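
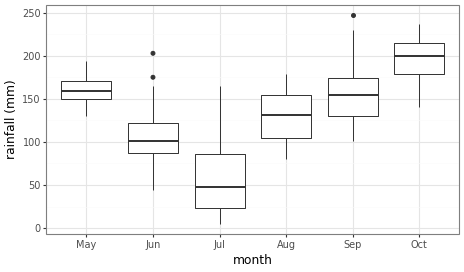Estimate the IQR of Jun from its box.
Q3 ≈ 120, Q1 ≈ 80; IQR ≈ 40.

≈ 40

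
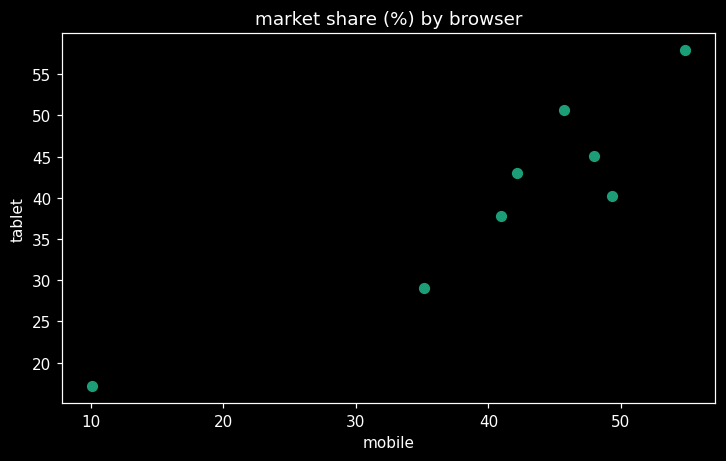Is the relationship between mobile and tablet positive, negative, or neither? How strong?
Points are positively correlated; strong (|r| ≈ 0.9).

positive, strong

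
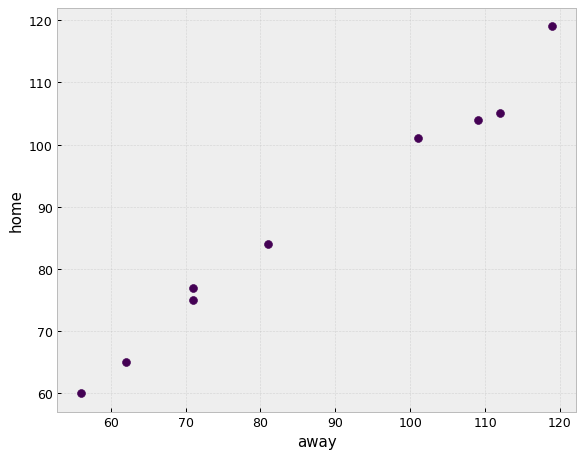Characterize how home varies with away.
Points are positively correlated; strong (|r| ≈ 1.0).

positive, strong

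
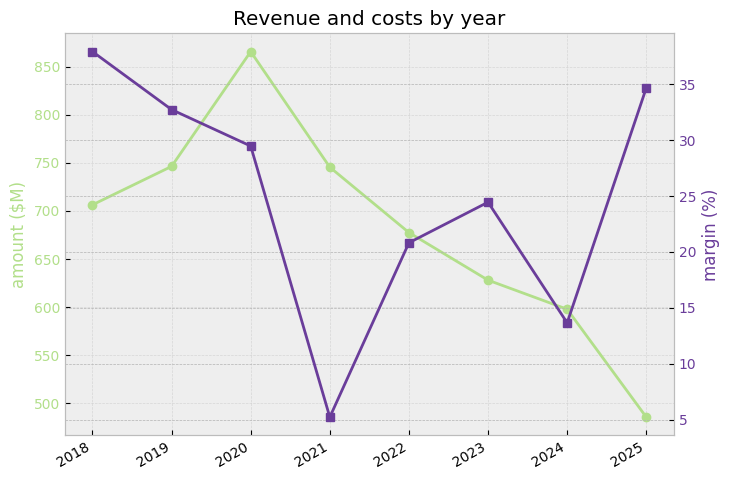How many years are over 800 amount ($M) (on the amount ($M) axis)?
1

Above 800: 2020.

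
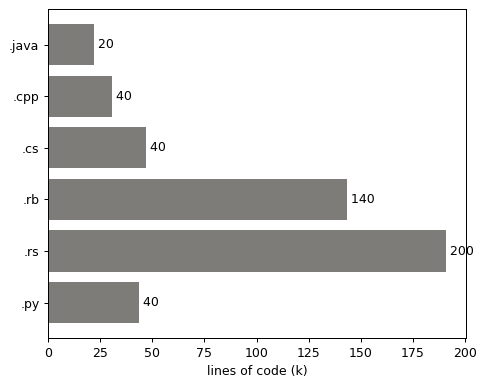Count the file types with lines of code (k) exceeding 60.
2

Above 60: .rb, .rs.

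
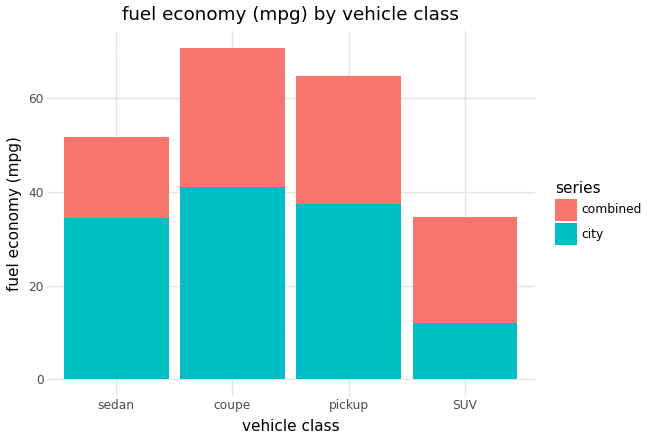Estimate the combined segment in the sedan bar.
combined top ≈ 50, bottom ≈ 30; segment ≈ 20.

≈ 20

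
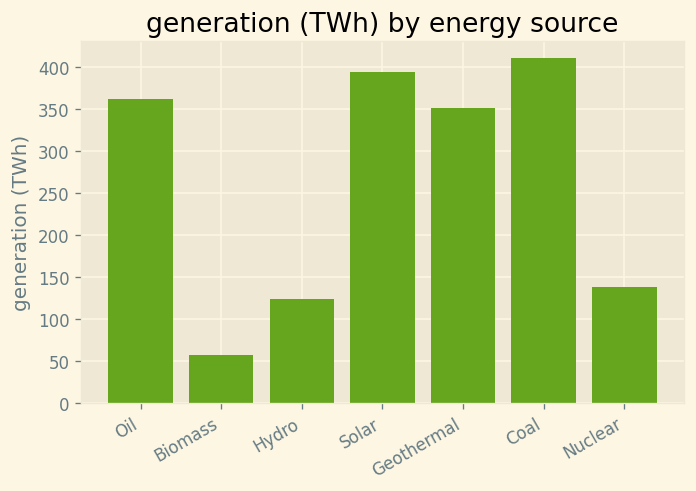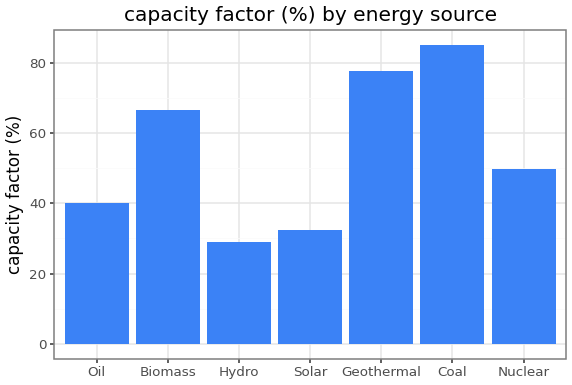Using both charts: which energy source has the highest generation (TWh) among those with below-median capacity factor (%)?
Solar

Chart 2 median capacity factor (%) ≈ 50; below-median energy sources: Oil, Hydro, Solar. Among those, Solar has the highest generation (TWh) (≈ 400).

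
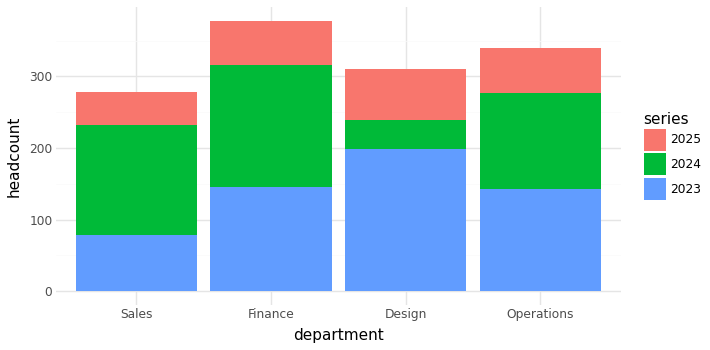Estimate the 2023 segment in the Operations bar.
2023 top ≈ 150, bottom ≈ 0; segment ≈ 150.

≈ 150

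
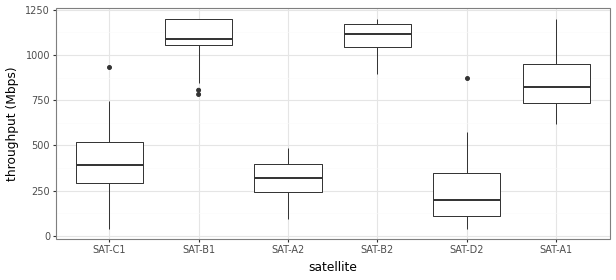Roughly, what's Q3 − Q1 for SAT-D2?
Q3 ≈ 300, Q1 ≈ 100; IQR ≈ 200.

≈ 200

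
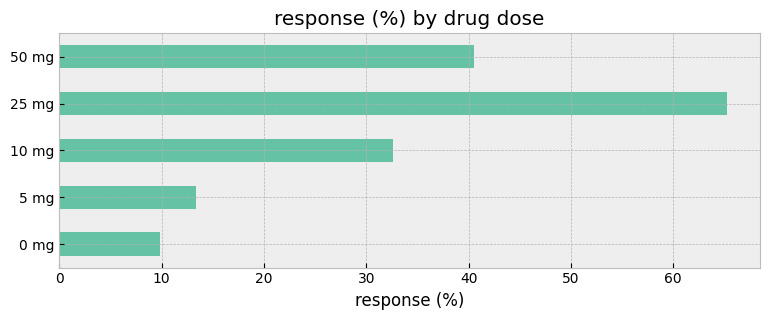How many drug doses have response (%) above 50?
1

Above 50: 25 mg.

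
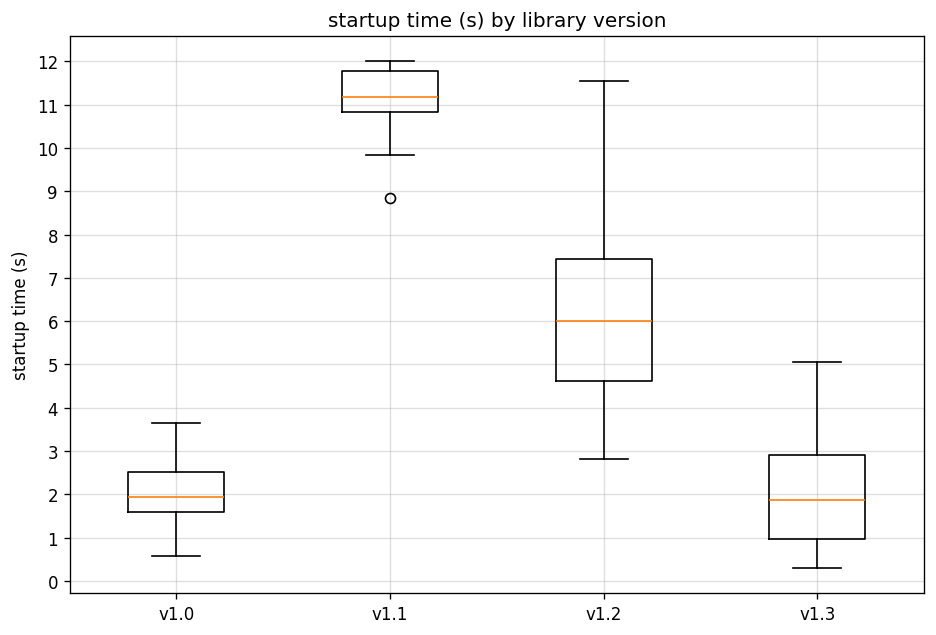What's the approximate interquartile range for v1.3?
≈ 2

Q3 ≈ 3, Q1 ≈ 1; IQR ≈ 2.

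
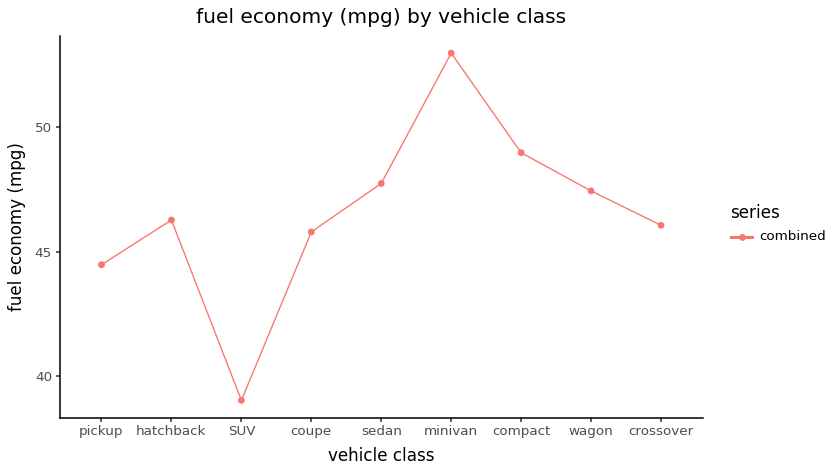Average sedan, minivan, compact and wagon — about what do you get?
≈ 49

(48 + 52 + 48 + 48) / 4 ≈ 49.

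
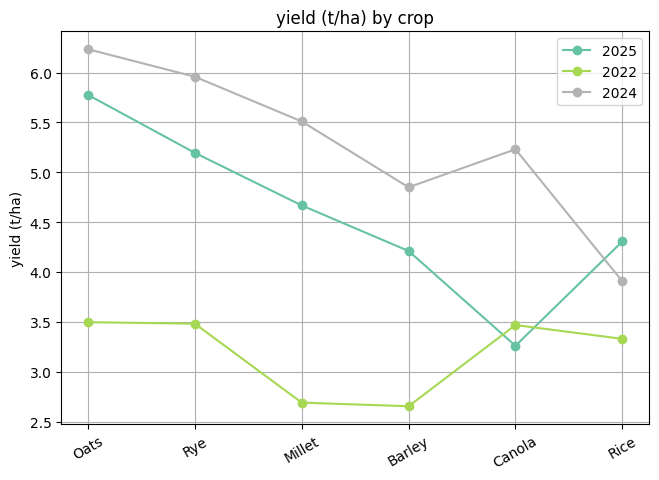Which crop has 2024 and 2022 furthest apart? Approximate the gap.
Millet, ≈ 3.0 t/ha

Millet: 2024 ≈ 5.5, 2022 ≈ 2.5 → gap ≈ 3.0. Next-largest (Oats) is only ≈ 2.5.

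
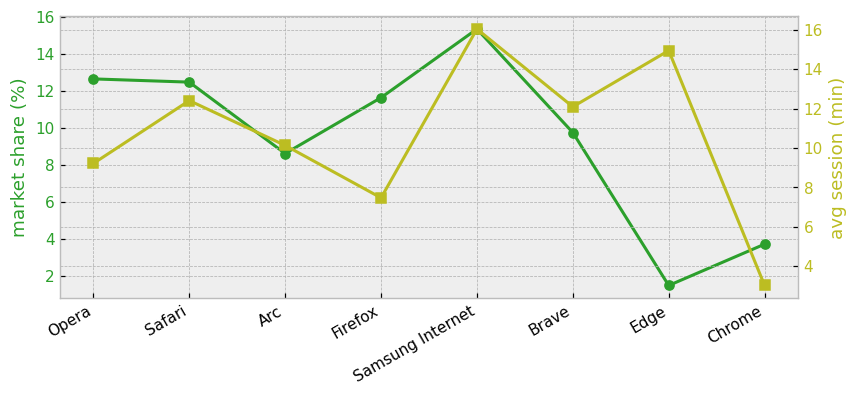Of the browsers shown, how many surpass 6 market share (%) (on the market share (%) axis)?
6

Above 6: Opera, Safari, Arc, Firefox, Samsung Internet, Brave.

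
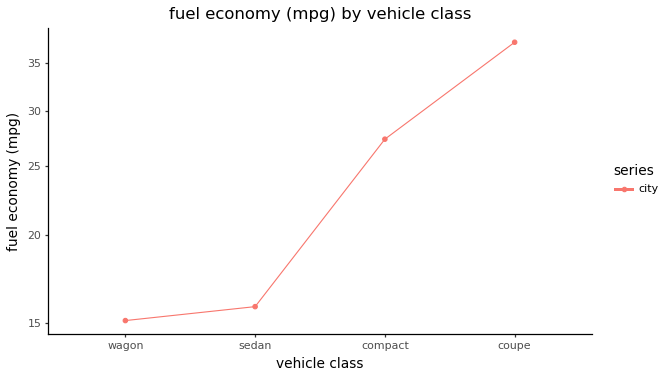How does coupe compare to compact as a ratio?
≈ 1.36×

coupe ≈ 38, compact ≈ 28; 38/28 ≈ 1.36.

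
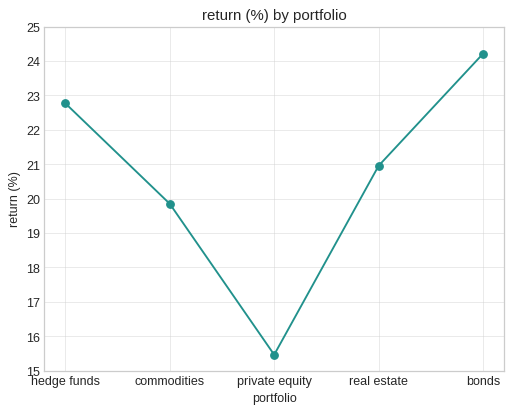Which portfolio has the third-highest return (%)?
real estate

Top 4: bonds ≈ 24, hedge funds ≈ 23, real estate ≈ 21, commodities ≈ 20.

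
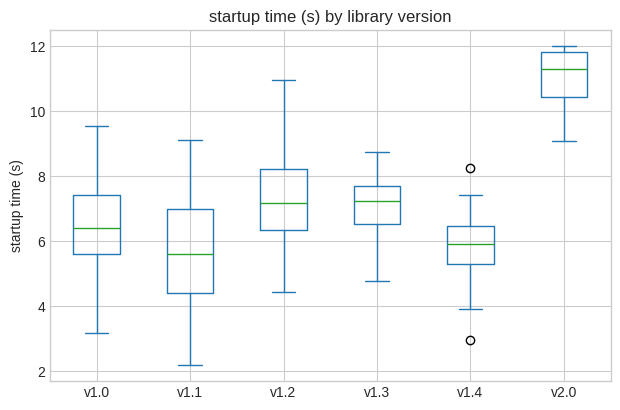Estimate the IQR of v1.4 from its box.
Q3 ≈ 6.5, Q1 ≈ 5.5; IQR ≈ 1.0.

≈ 1.0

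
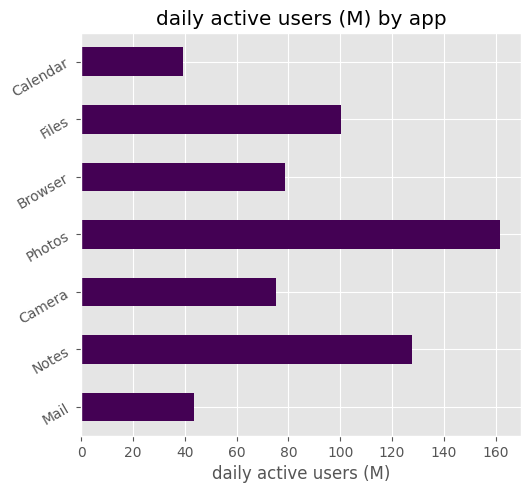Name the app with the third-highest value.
Top 4: Photos ≈ 160, Notes ≈ 120, Files ≈ 100, Browser ≈ 80.

Files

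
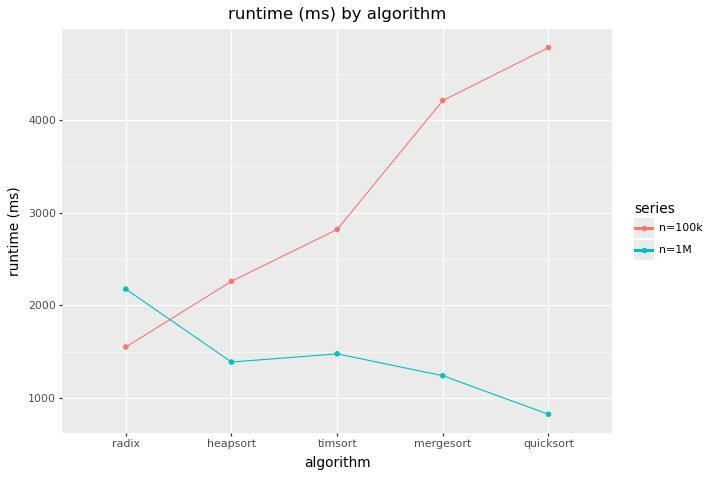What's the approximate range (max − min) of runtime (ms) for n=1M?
Max radix ≈ 2000, min quicksort ≈ 1000; range ≈ 1000.

≈ 1000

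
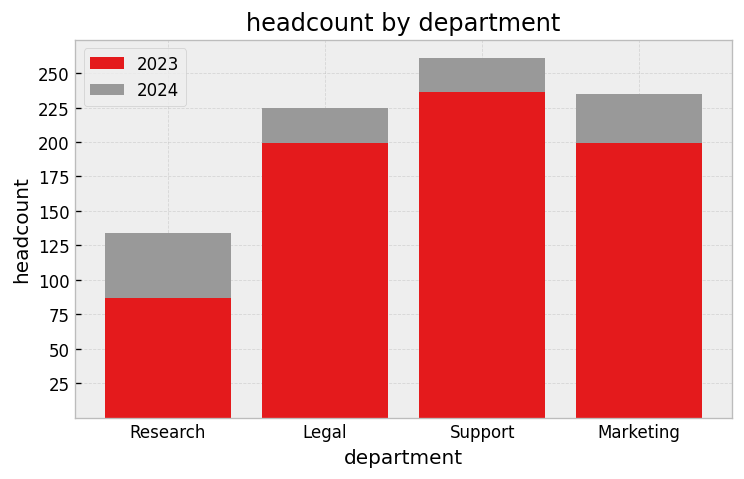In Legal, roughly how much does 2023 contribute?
2023 top ≈ 200, bottom ≈ 0; segment ≈ 200.

≈ 200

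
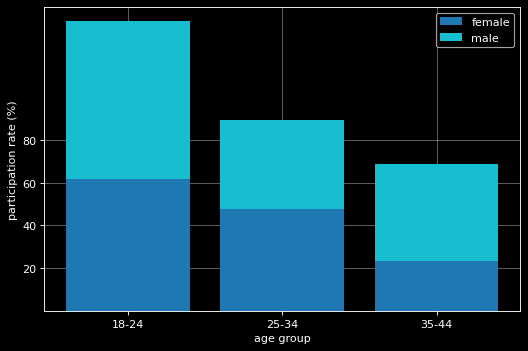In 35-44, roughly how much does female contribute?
≈ 20

female top ≈ 20, bottom ≈ 0; segment ≈ 20.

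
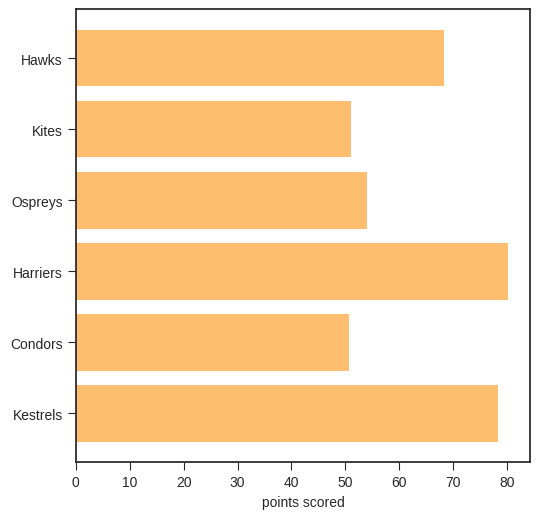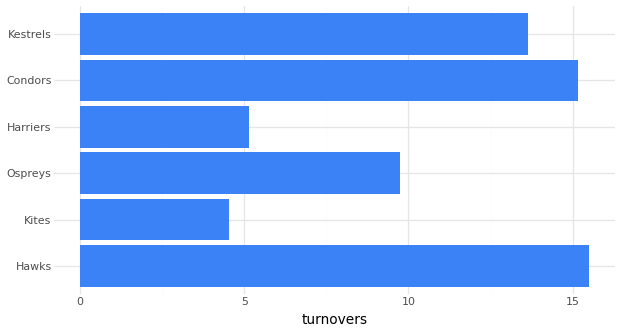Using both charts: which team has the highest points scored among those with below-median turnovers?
Chart 2 median turnovers ≈ 12; below-median teams: Kites, Ospreys, Harriers. Among those, Harriers has the highest points scored (≈ 80).

Harriers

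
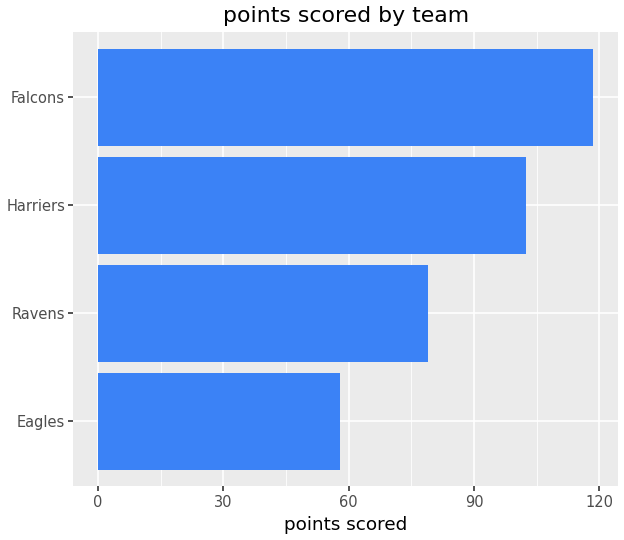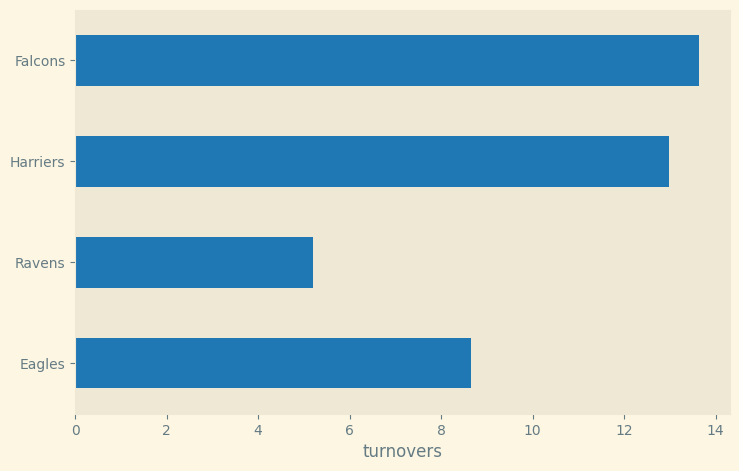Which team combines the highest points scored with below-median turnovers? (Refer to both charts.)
Ravens

Chart 2 median turnovers ≈ 10; below-median teams: Eagles, Ravens. Among those, Ravens has the highest points scored (≈ 80).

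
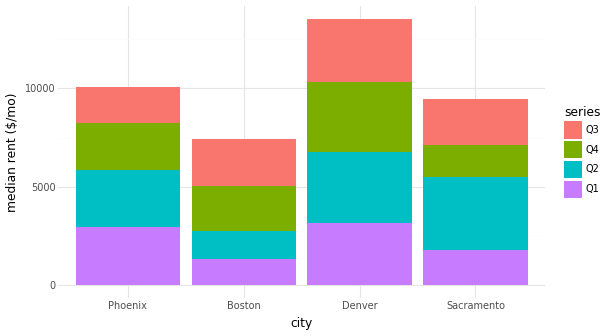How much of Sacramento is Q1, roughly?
≈ 2000

Q1 top ≈ 2000, bottom ≈ 0; segment ≈ 2000.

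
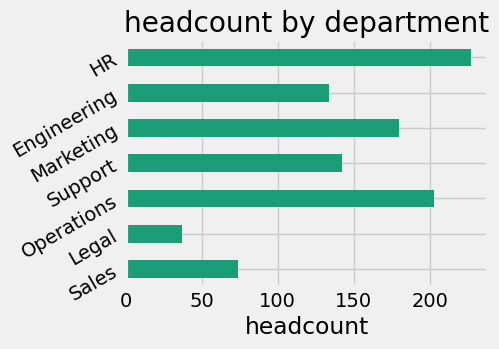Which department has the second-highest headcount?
Top 3: HR ≈ 220, Operations ≈ 200, Marketing ≈ 180.

Operations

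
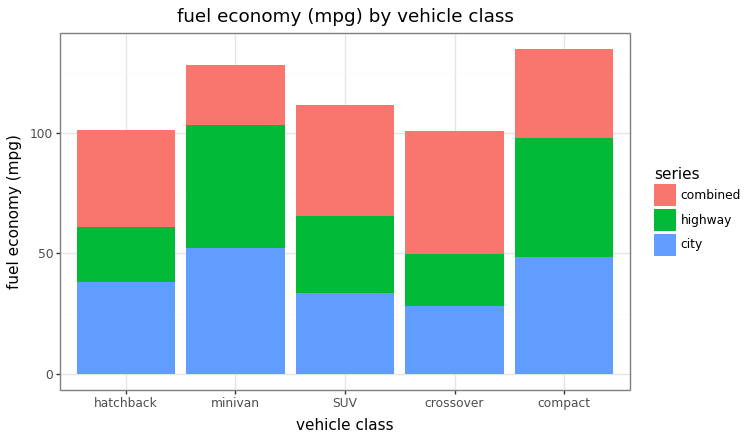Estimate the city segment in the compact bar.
city top ≈ 40, bottom ≈ 0; segment ≈ 40.

≈ 40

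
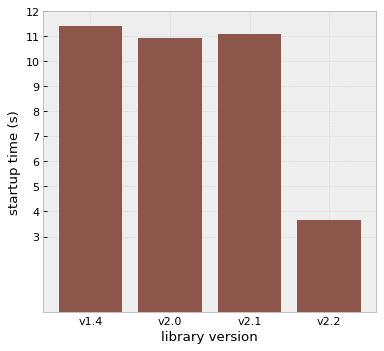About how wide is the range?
≈ 7

Max v1.4 ≈ 11, min v2.2 ≈ 4; range ≈ 7.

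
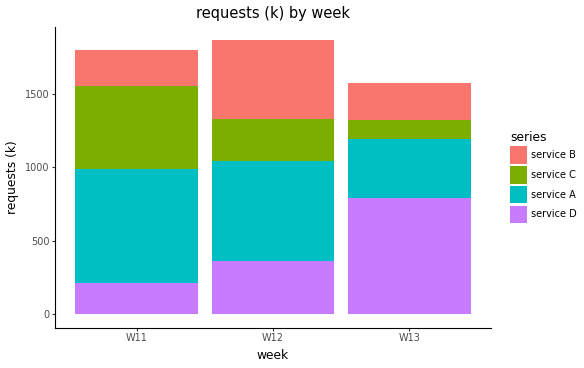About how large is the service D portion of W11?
service D top ≈ 200, bottom ≈ 0; segment ≈ 200.

≈ 200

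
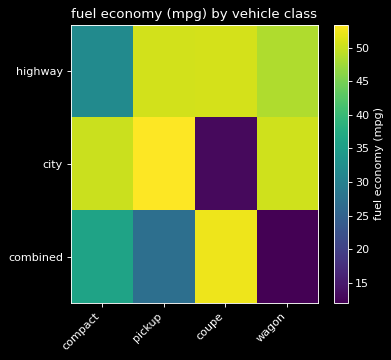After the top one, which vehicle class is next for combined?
Top 3 for combined: coupe ≈ 50, compact ≈ 35, pickup ≈ 25.

compact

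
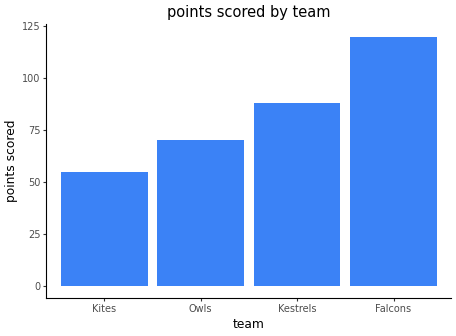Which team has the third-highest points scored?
Top 4: Falcons ≈ 120, Kestrels ≈ 90, Owls ≈ 70, Kites ≈ 60.

Owls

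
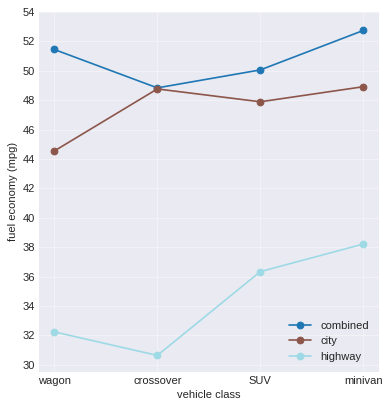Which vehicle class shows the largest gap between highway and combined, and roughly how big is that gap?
wagon, ≈ 20 mpg

wagon: highway ≈ 32, combined ≈ 52 → gap ≈ 20. Next-largest (crossover) is only ≈ 18.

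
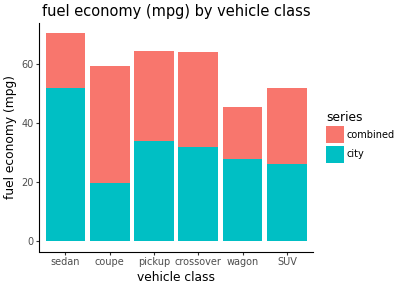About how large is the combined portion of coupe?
≈ 40

combined top ≈ 60, bottom ≈ 20; segment ≈ 40.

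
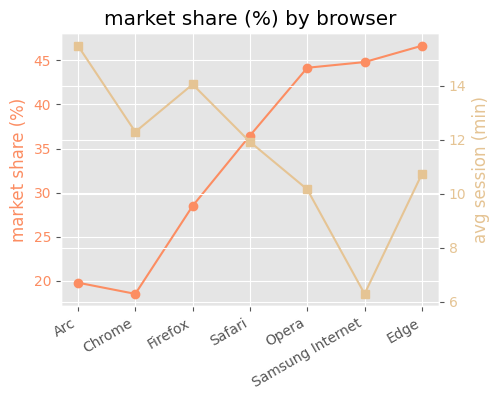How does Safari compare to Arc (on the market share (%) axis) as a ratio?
Safari ≈ 35, Arc ≈ 20; 35/20 ≈ 1.75.

≈ 1.75×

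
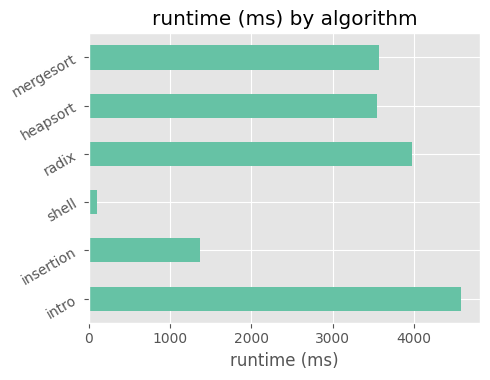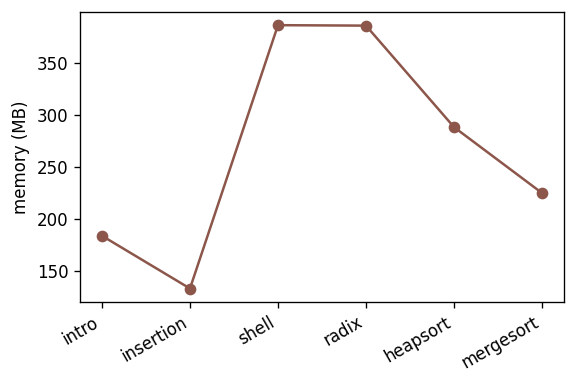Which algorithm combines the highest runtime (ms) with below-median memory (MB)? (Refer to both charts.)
intro

Chart 2 median memory (MB) ≈ 250; below-median algorithms: intro, insertion, mergesort. Among those, intro has the highest runtime (ms) (≈ 4500).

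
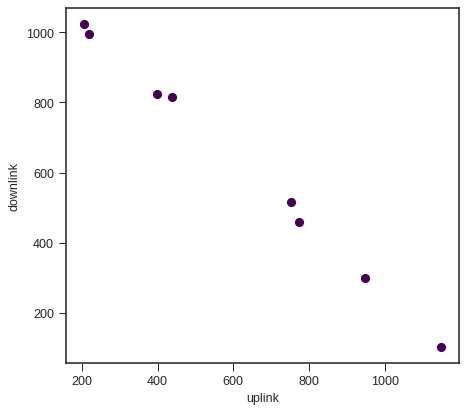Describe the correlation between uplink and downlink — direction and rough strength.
negative, strong

Points are negatively correlated; strong (|r| ≈ 1.0).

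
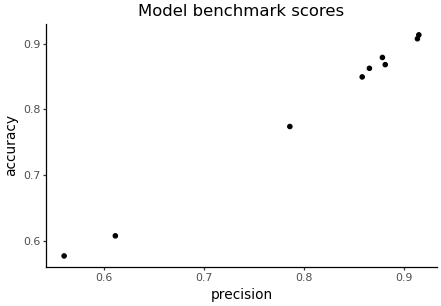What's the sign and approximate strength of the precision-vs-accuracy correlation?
positive, strong

Points are positively correlated; strong (|r| ≈ 1.0).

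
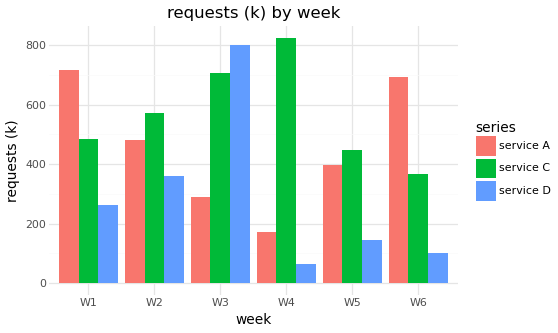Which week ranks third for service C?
Top 4 for service C: W4 ≈ 800, W3 ≈ 700, W2 ≈ 600, W1 ≈ 500.

W2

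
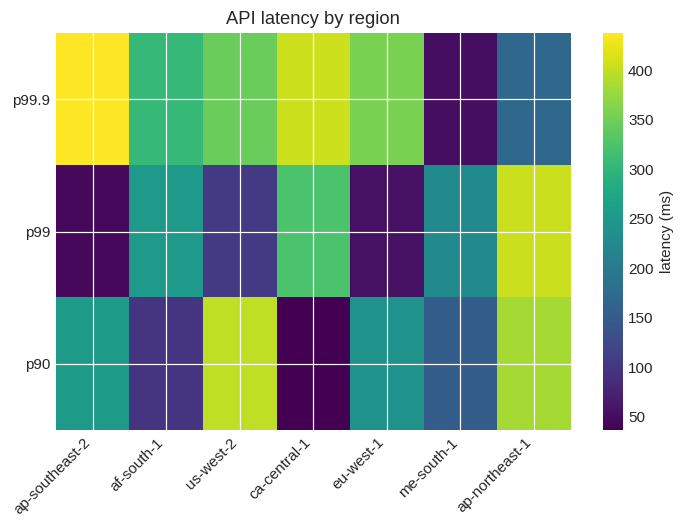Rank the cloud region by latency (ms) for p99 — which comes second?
ca-central-1

Top 3 for p99: ap-northeast-1 ≈ 400, ca-central-1 ≈ 300, af-south-1 ≈ 250.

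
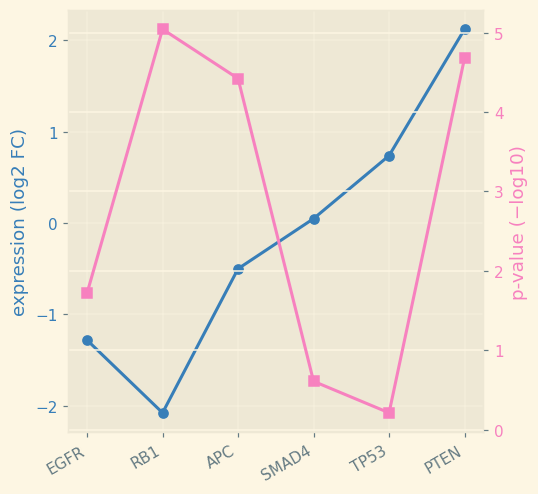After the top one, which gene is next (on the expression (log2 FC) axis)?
TP53

Top 3 (on the expression (log2 FC) axis): PTEN ≈ 2.0, TP53 ≈ 0.5, SMAD4 ≈ 0.0.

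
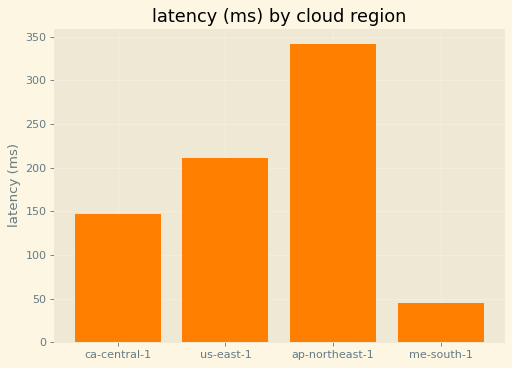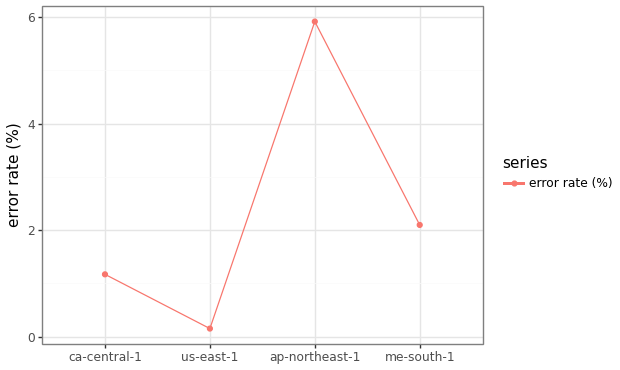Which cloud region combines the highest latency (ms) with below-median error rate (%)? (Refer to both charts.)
Chart 2 median error rate (%) ≈ 2; below-median cloud regions: ca-central-1, us-east-1. Among those, us-east-1 has the highest latency (ms) (≈ 200).

us-east-1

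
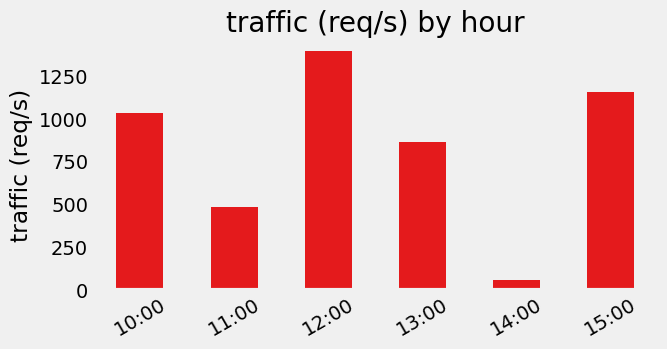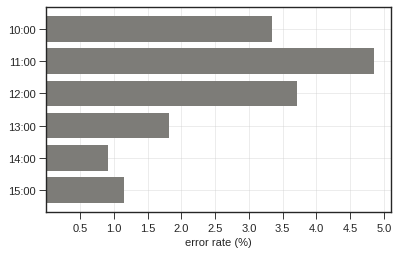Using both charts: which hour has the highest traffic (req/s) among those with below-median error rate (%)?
Chart 2 median error rate (%) ≈ 2.5; below-median hours: 13:00, 14:00, 15:00. Among those, 15:00 has the highest traffic (req/s) (≈ 1200).

15:00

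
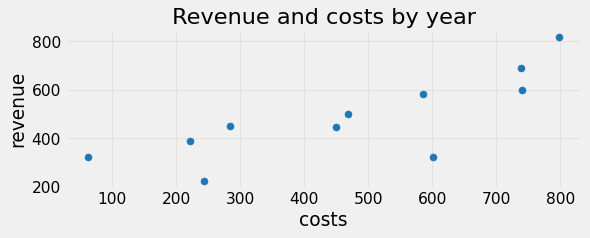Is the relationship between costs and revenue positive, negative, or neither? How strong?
positive, strong

Points are positively correlated; strong (|r| ≈ 0.8).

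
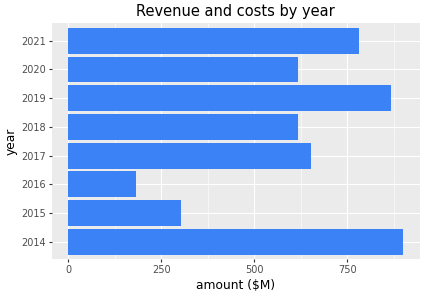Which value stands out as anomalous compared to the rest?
2016

2016 ≈ 200; the rest sit between ≈ 300 and ≈ 900.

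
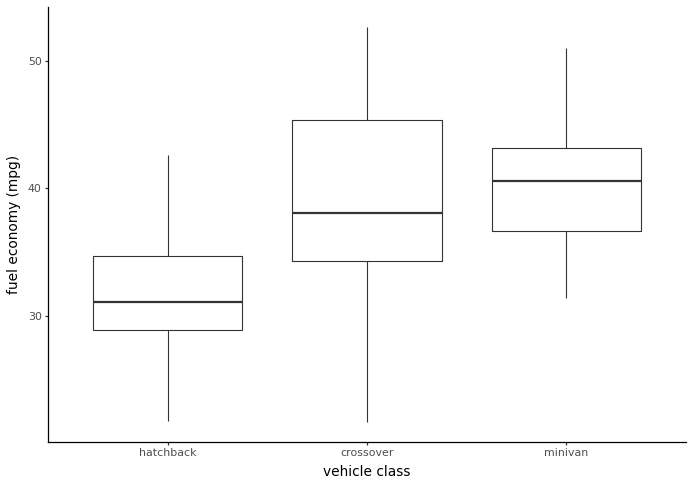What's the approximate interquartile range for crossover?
Q3 ≈ 45, Q1 ≈ 34; IQR ≈ 11.

≈ 11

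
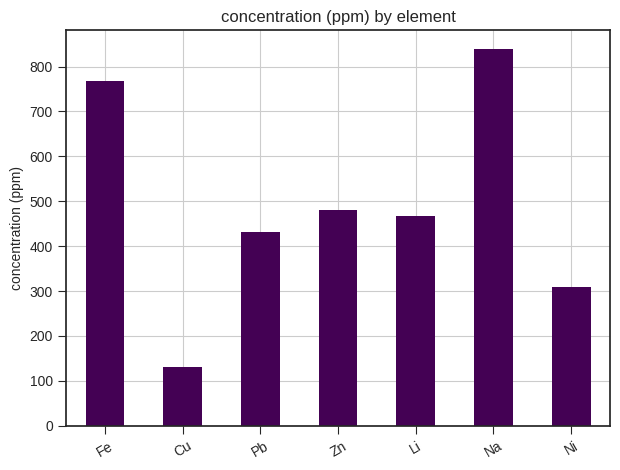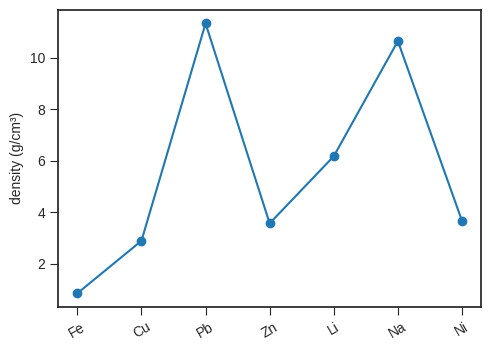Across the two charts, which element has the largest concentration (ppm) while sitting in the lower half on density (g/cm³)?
Chart 2 median density (g/cm³) ≈ 4; below-median elements: Fe, Cu, Zn. Among those, Fe has the highest concentration (ppm) (≈ 800).

Fe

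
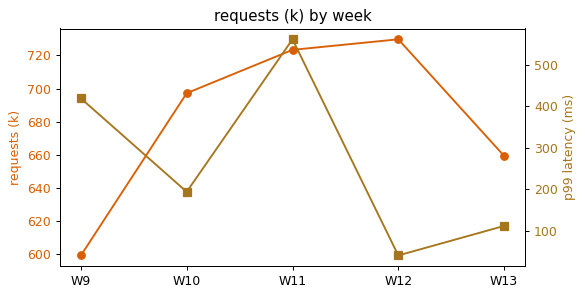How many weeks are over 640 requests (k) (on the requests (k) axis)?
4

Above 640: W10, W11, W12, W13.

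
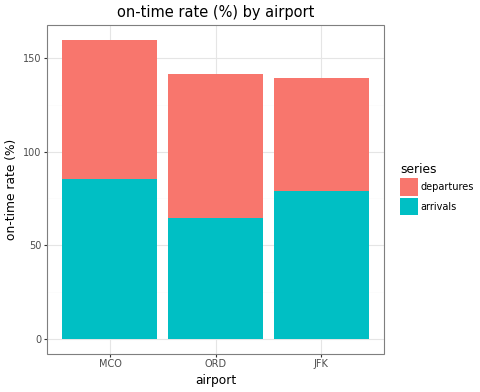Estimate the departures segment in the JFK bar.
≈ 60

departures top ≈ 140, bottom ≈ 80; segment ≈ 60.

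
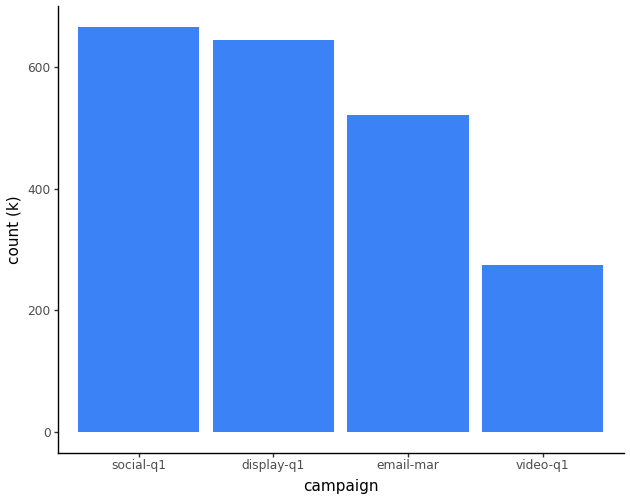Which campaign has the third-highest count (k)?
Top 4: social-q1 ≈ 700, display-q1 ≈ 600, email-mar ≈ 500, video-q1 ≈ 300.

email-mar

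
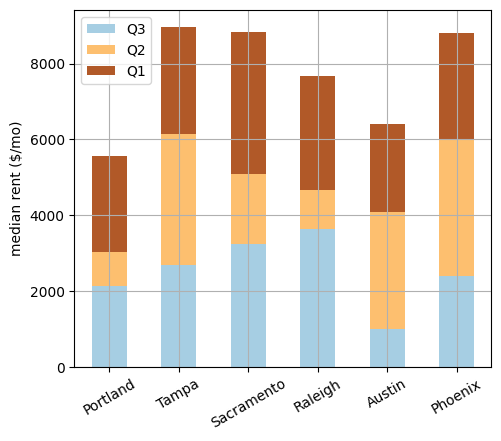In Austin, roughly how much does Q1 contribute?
Q1 top ≈ 6000, bottom ≈ 4000; segment ≈ 2000.

≈ 2000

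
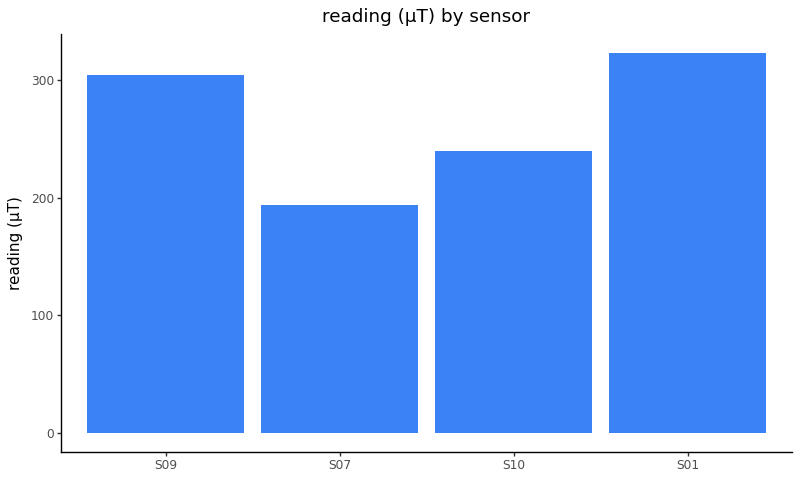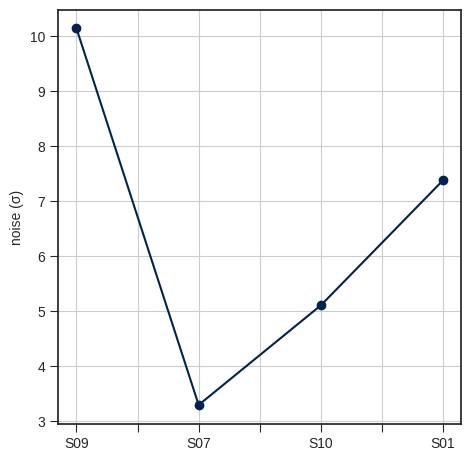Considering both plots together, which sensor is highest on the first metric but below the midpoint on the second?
Chart 2 median noise (σ) ≈ 6; below-median sensors: S07, S10. Among those, S10 has the highest reading (µT) (≈ 250).

S10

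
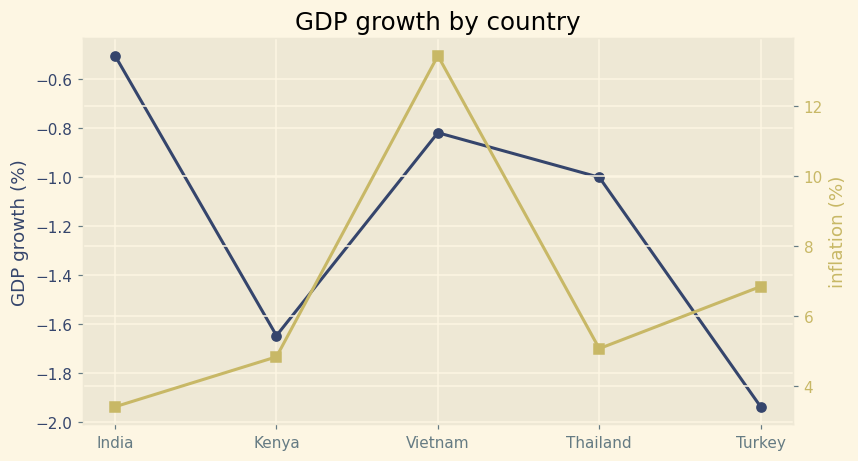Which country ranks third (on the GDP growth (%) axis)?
Thailand

Top 4 (on the GDP growth (%) axis): India ≈ -0.6, Vietnam ≈ -0.8, Thailand ≈ -1.0, Kenya ≈ -1.6.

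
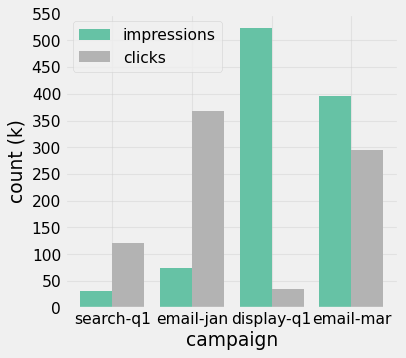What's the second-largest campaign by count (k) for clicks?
email-mar

Top 3 for clicks: email-jan ≈ 350, email-mar ≈ 300, search-q1 ≈ 100.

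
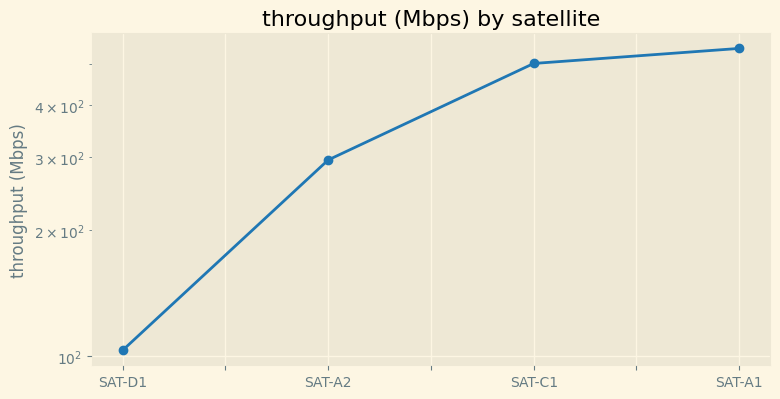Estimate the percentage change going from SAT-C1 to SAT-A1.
SAT-C1 ≈ 500, SAT-A1 ≈ 550; (550 − 500) / 500 ≈ +10%.

≈ +10%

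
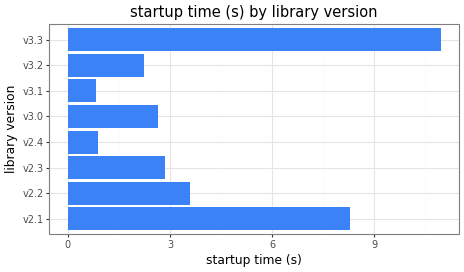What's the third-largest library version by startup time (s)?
v2.2

Top 4: v3.3 ≈ 11, v2.1 ≈ 8, v2.2 ≈ 4, v2.3 ≈ 3.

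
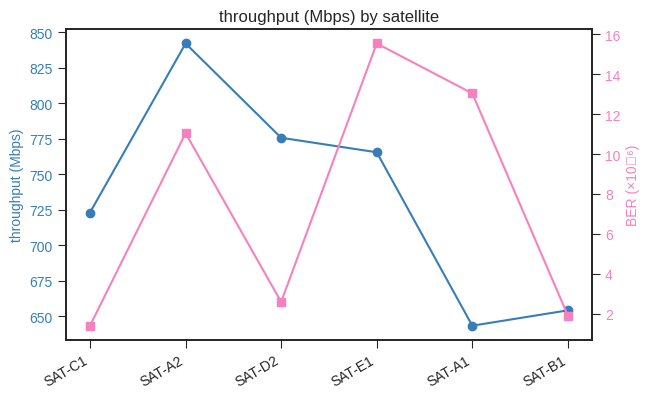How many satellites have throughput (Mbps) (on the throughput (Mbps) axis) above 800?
Above 800: SAT-A2.

1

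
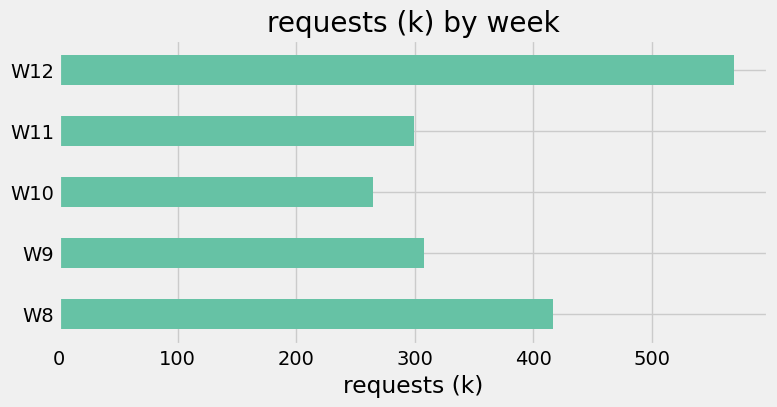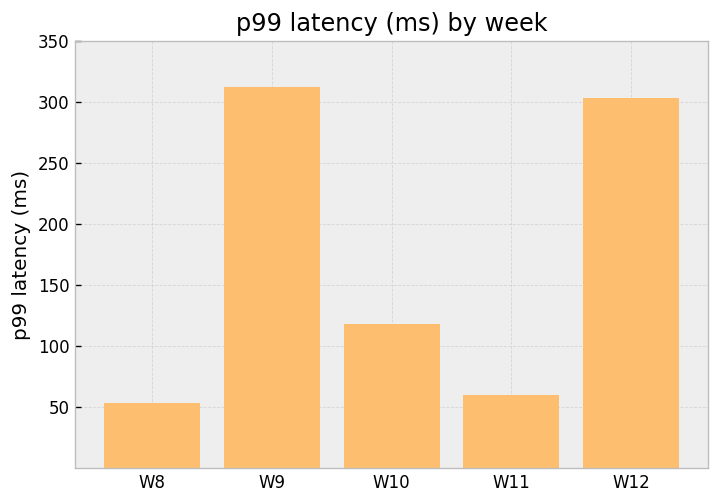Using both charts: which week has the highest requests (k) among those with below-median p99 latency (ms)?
W8

Chart 2 median p99 latency (ms) ≈ 100; below-median weeks: W8, W11. Among those, W8 has the highest requests (k) (≈ 400).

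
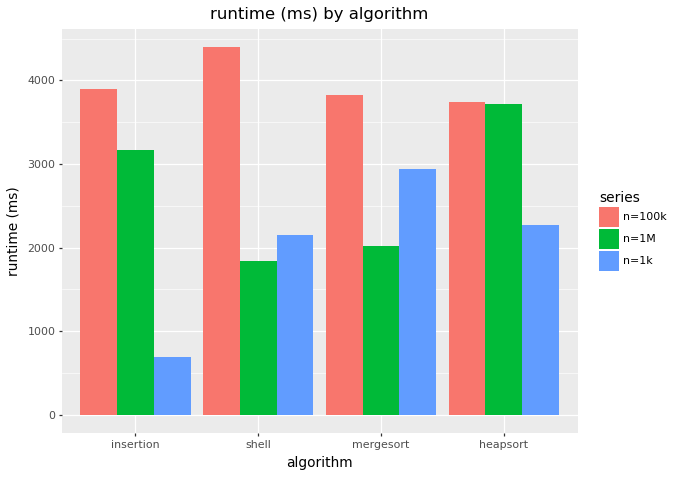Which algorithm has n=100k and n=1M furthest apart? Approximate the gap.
shell, ≈ 2500 ms

shell: n=100k ≈ 4500, n=1M ≈ 2000 → gap ≈ 2500. Next-largest (mergesort) is only ≈ 2000.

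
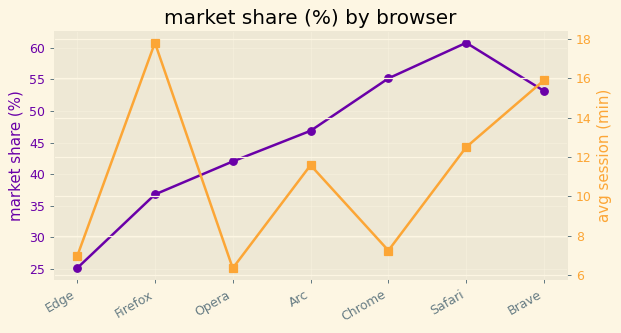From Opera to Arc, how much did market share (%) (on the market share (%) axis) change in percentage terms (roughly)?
Opera ≈ 40, Arc ≈ 45; (45 − 40) / 40 ≈ +12.5%.

≈ +12.5%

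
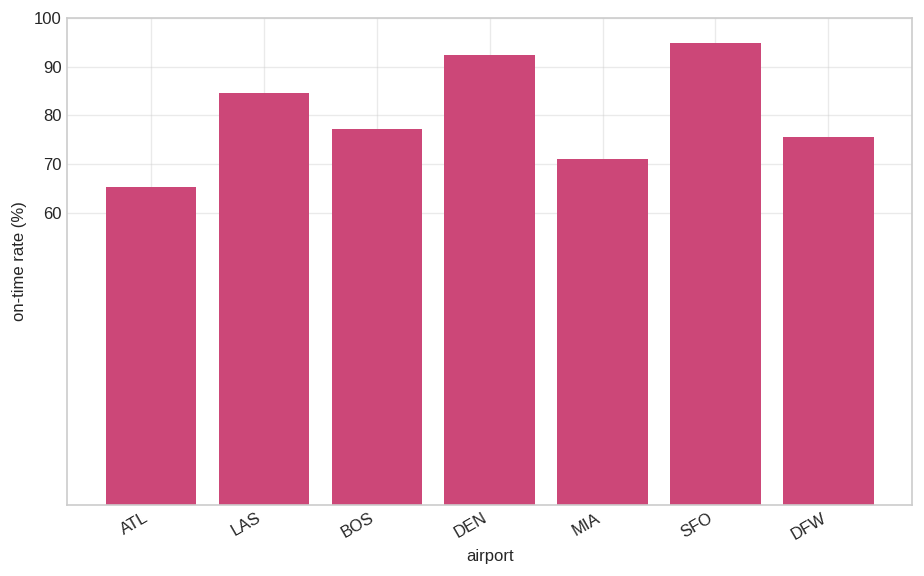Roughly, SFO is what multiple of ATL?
SFO ≈ 90, ATL ≈ 70; 90/70 ≈ 1.29.

≈ 1.29×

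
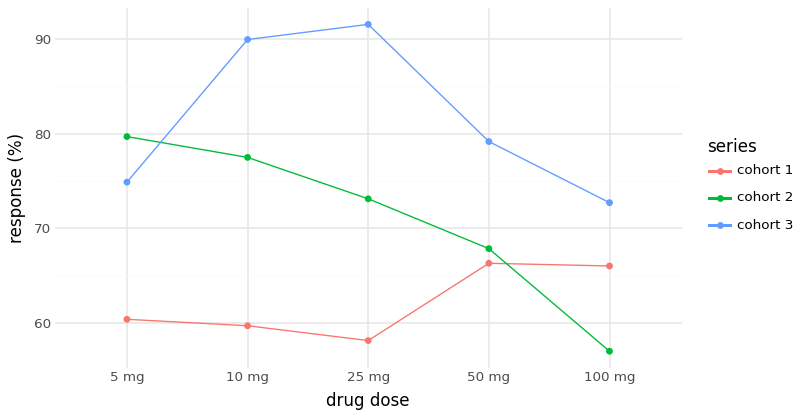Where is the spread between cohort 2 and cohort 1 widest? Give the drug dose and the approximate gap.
5 mg, ≈ 20 %

5 mg: cohort 2 ≈ 80, cohort 1 ≈ 60 → gap ≈ 20. Next-largest (10 mg) is only ≈ 15.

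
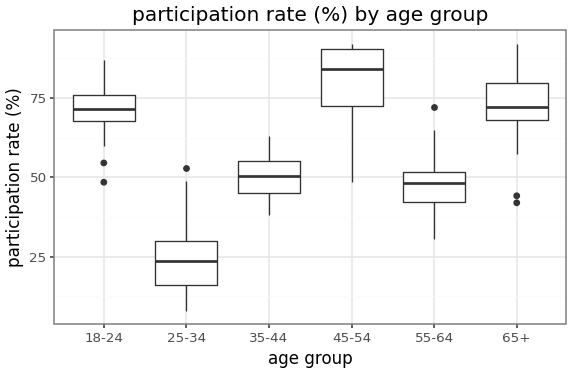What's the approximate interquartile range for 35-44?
≈ 10

Q3 ≈ 55, Q1 ≈ 45; IQR ≈ 10.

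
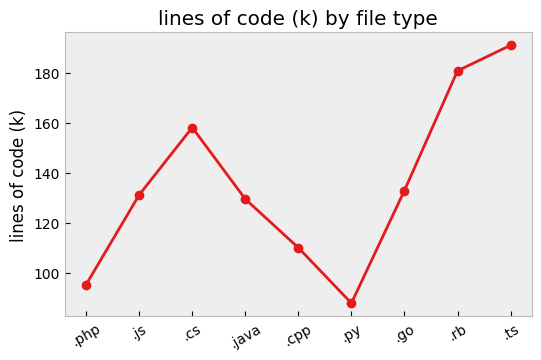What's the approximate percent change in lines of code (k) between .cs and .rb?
.cs ≈ 160, .rb ≈ 180; (180 − 160) / 160 ≈ +12.5%.

≈ +12.5%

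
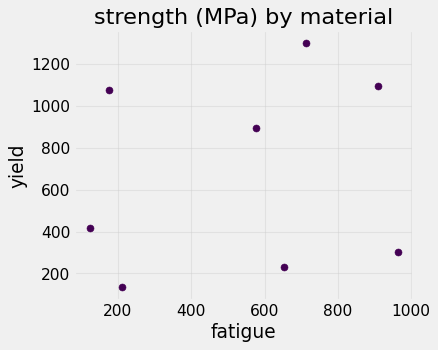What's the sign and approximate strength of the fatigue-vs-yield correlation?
Points are roughly uncorrelated; weak (|r| ≈ 0.2).

no clear correlation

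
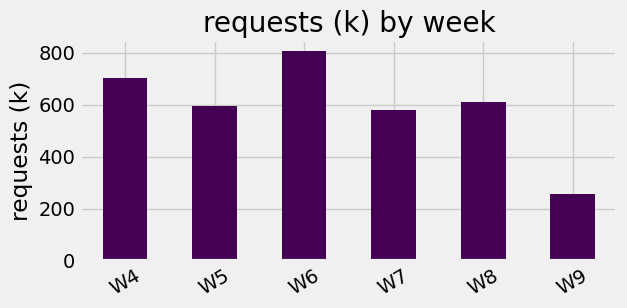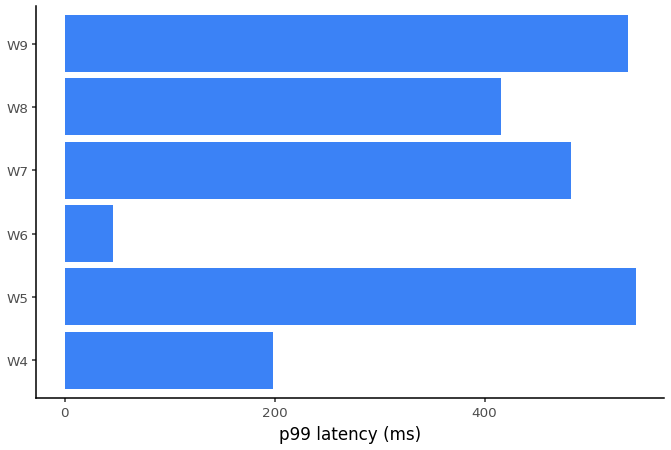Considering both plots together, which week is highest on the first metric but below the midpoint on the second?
W6

Chart 2 median p99 latency (ms) ≈ 450; below-median weeks: W4, W6, W8. Among those, W6 has the highest requests (k) (≈ 800).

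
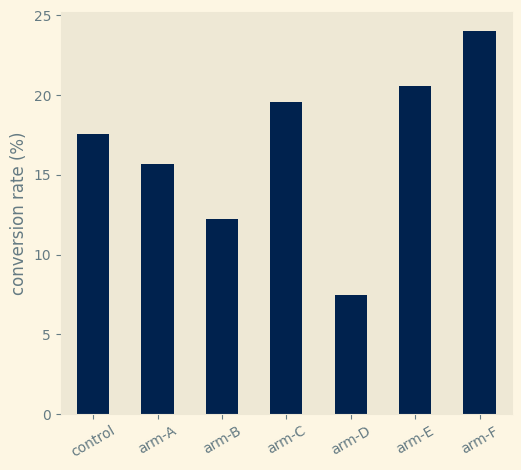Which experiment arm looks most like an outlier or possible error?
arm-D ≈ 8; the rest sit between ≈ 12 and ≈ 24.

arm-D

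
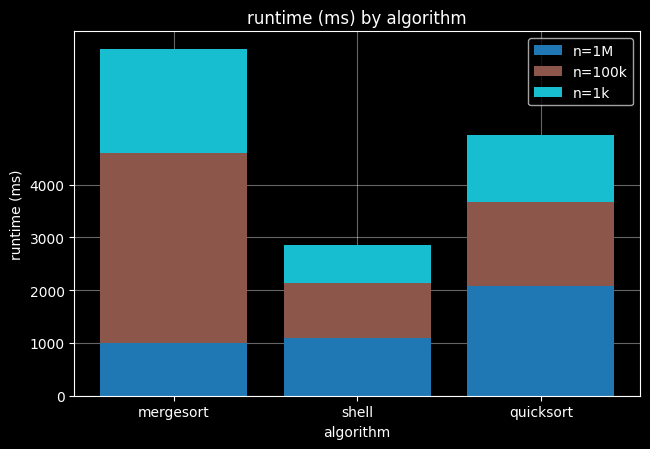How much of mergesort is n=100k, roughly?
n=100k top ≈ 5000, bottom ≈ 1000; segment ≈ 4000.

≈ 4000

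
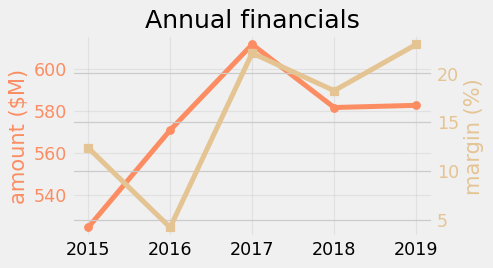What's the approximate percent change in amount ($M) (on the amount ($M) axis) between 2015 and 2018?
≈ +11.5%

2015 ≈ 520, 2018 ≈ 580; (580 − 520) / 520 ≈ +11.5%.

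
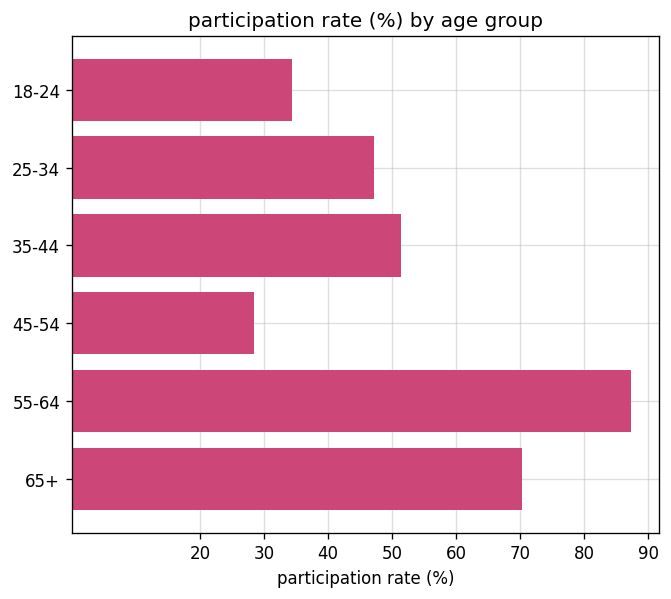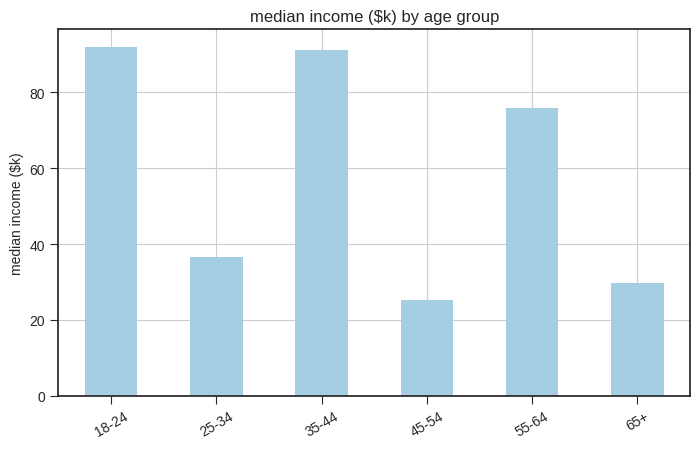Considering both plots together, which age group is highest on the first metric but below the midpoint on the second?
Chart 2 median median income ($k) ≈ 60; below-median age groups: 25-34, 45-54, 65+. Among those, 65+ has the highest participation rate (%) (≈ 70).

65+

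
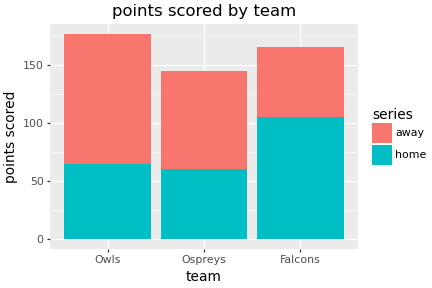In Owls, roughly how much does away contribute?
≈ 120

away top ≈ 180, bottom ≈ 60; segment ≈ 120.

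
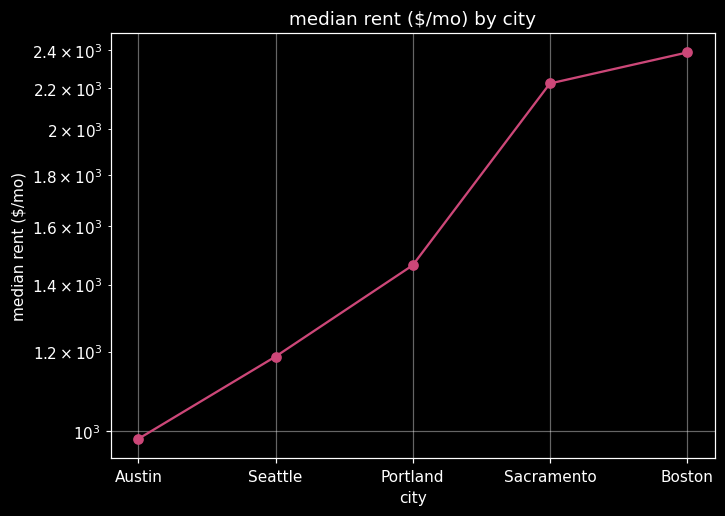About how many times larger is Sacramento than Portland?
≈ 1.57×

Sacramento ≈ 2200, Portland ≈ 1400; 2200/1400 ≈ 1.57.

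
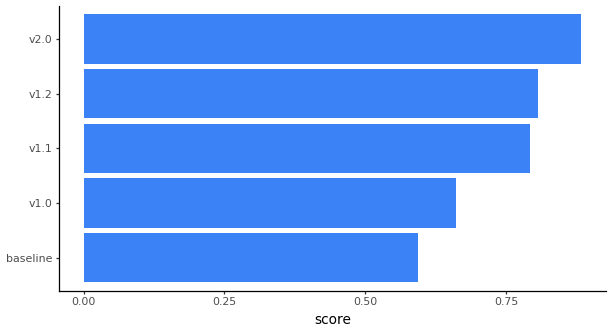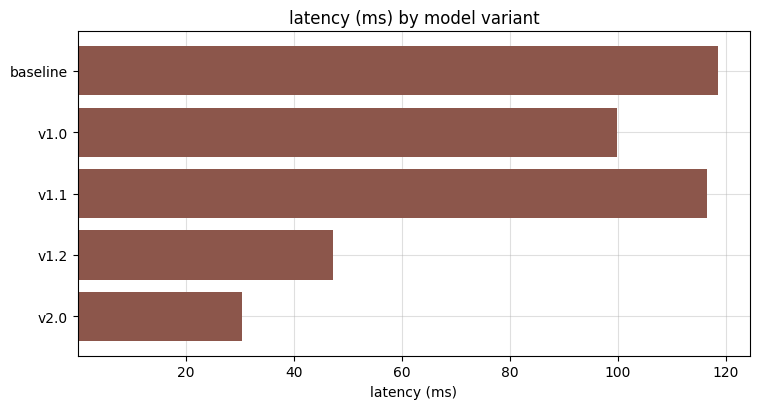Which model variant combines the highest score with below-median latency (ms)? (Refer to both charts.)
Chart 2 median latency (ms) ≈ 100; below-median model variants: v1.2, v2.0. Among those, v2.0 has the highest score (≈ 0.9).

v2.0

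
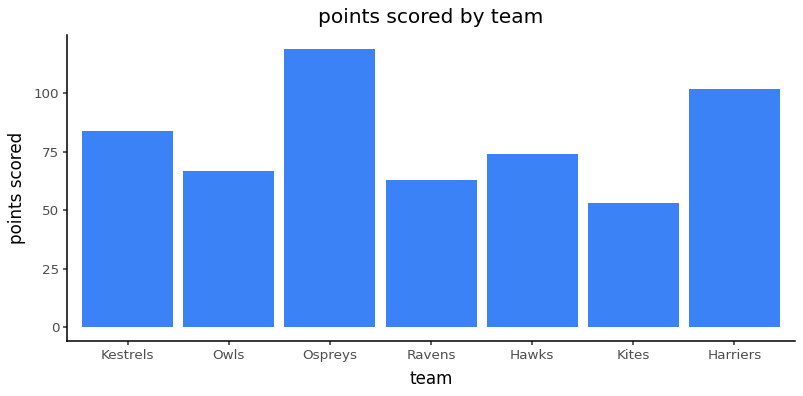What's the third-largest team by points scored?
Kestrels

Top 4: Ospreys ≈ 120, Harriers ≈ 100, Kestrels ≈ 80, Hawks ≈ 70.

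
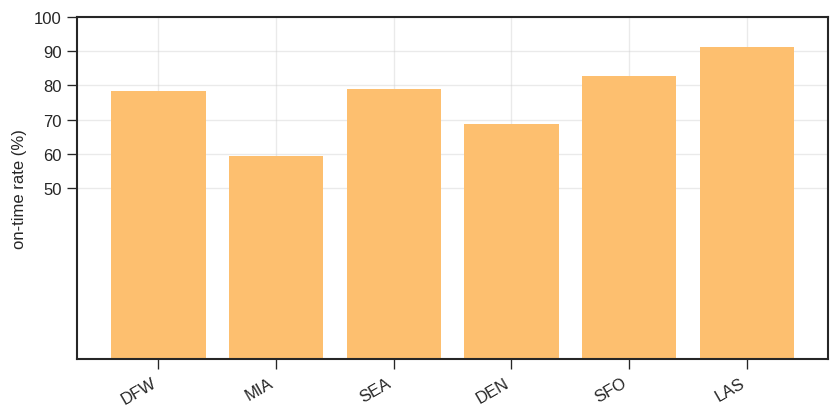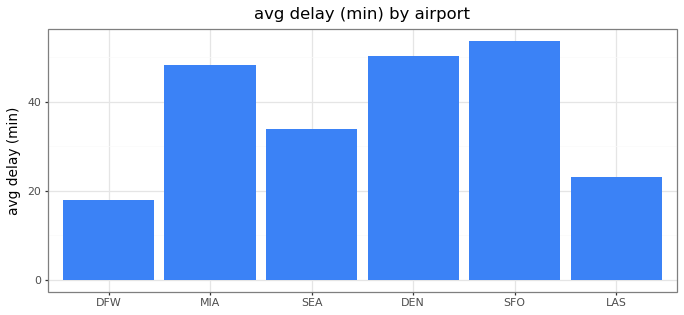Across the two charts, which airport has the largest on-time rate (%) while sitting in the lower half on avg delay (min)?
Chart 2 median avg delay (min) ≈ 40; below-median airports: DFW, SEA, LAS. Among those, LAS has the highest on-time rate (%) (≈ 90).

LAS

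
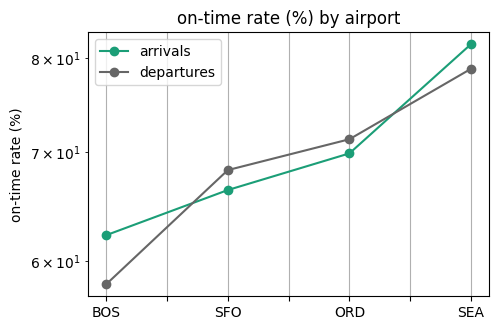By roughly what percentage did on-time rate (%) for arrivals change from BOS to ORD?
≈ +12.9%

BOS ≈ 62, ORD ≈ 70; (70 − 62) / 62 ≈ +12.9%.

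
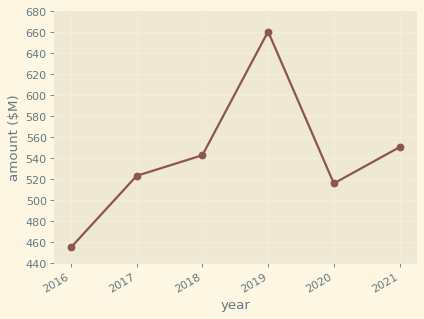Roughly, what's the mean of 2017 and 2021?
(520 + 560) / 2 ≈ 540.

≈ 540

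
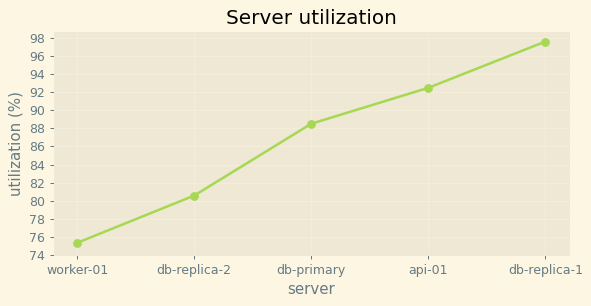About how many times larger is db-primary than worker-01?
db-primary ≈ 88, worker-01 ≈ 76; 88/76 ≈ 1.16.

≈ 1.16×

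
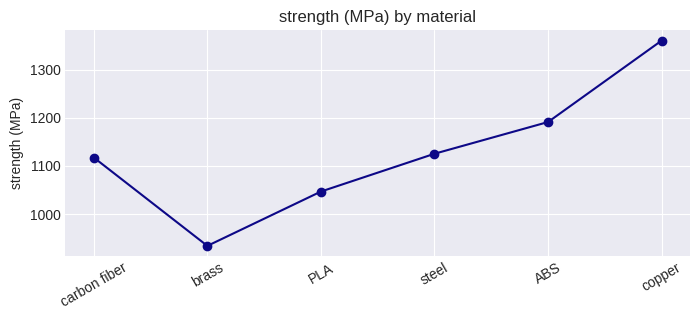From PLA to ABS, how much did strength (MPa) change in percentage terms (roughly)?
≈ +14.3%

PLA ≈ 1050, ABS ≈ 1200; (1200 − 1050) / 1050 ≈ +14.3%.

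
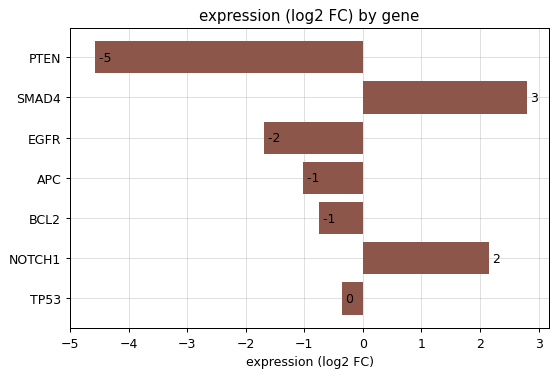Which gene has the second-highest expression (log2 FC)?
NOTCH1

Top 3: SMAD4 ≈ 3, NOTCH1 ≈ 2, TP53 ≈ 0.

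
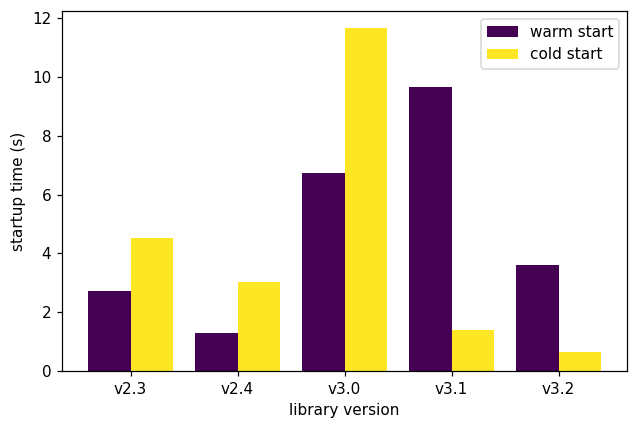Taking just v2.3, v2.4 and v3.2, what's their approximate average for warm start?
≈ 3

(3 + 1 + 4) / 3 ≈ 3.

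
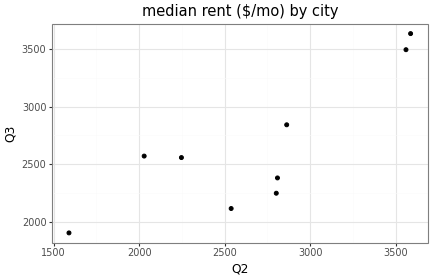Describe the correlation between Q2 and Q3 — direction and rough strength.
positive, strong

Points are positively correlated; strong (|r| ≈ 0.8).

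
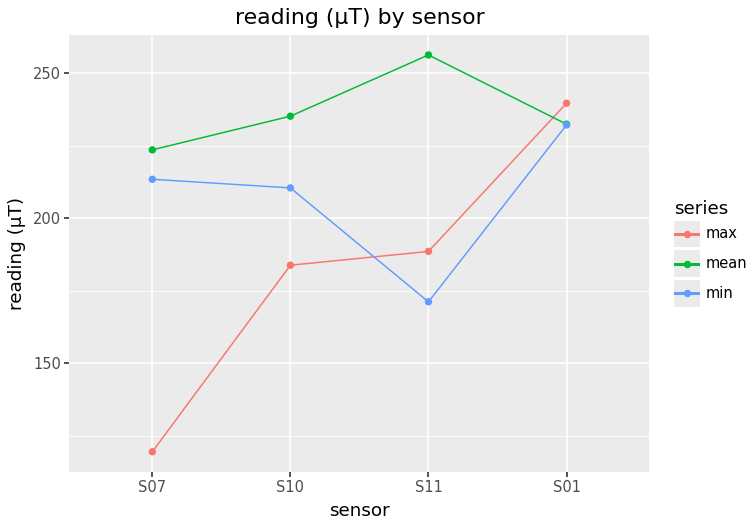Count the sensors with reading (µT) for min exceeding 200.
Above 200: S07, S10, S01.

3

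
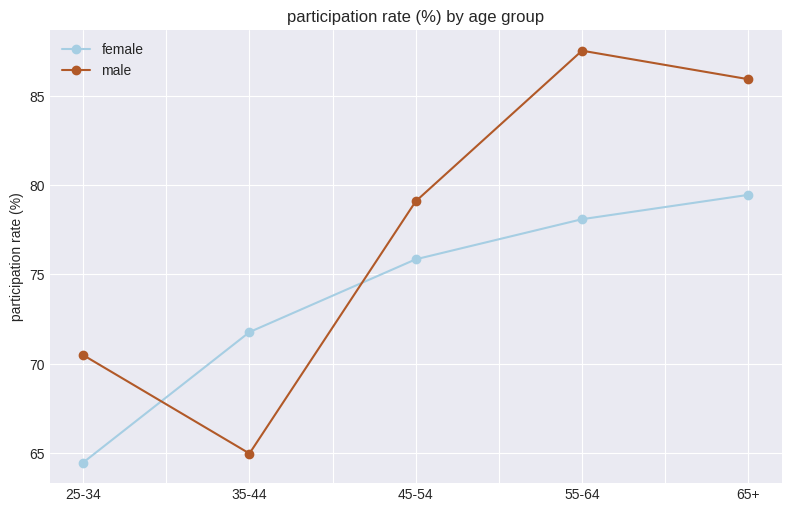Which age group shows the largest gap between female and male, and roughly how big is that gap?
55-64, ≈ 10 %

55-64: female ≈ 78, male ≈ 88 → gap ≈ 10. Next-largest (35-44) is only ≈ 8.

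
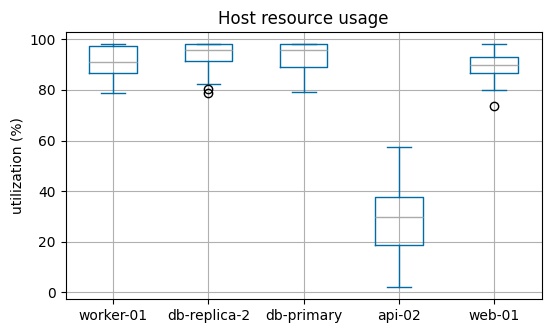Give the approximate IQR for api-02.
Q3 ≈ 40, Q1 ≈ 20; IQR ≈ 20.

≈ 20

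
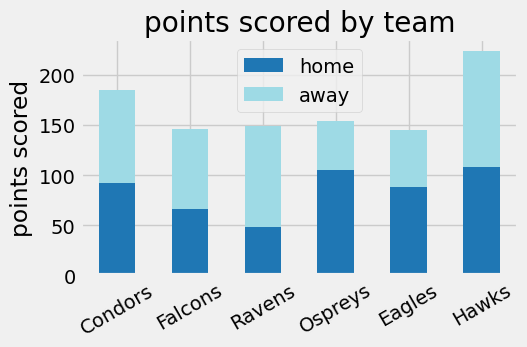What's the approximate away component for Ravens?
≈ 100

away top ≈ 140, bottom ≈ 40; segment ≈ 100.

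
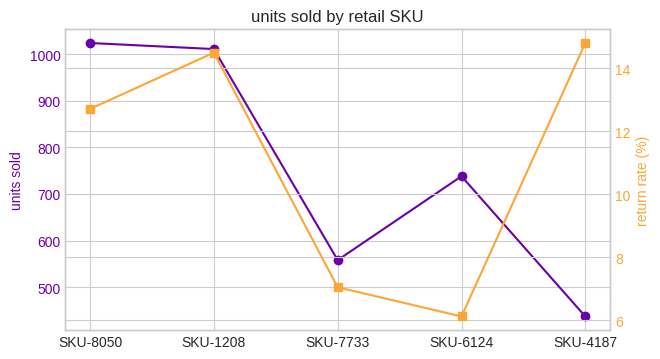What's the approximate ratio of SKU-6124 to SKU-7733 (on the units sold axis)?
≈ 1.36×

SKU-6124 ≈ 750, SKU-7733 ≈ 550; 750/550 ≈ 1.36.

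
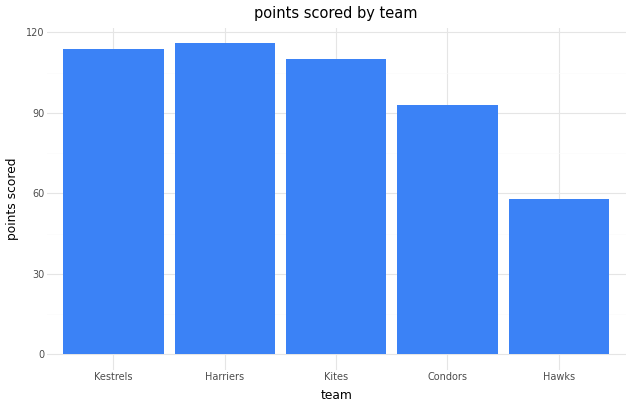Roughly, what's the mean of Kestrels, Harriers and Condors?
(110 + 120 + 90) / 3 ≈ 107.

≈ 107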